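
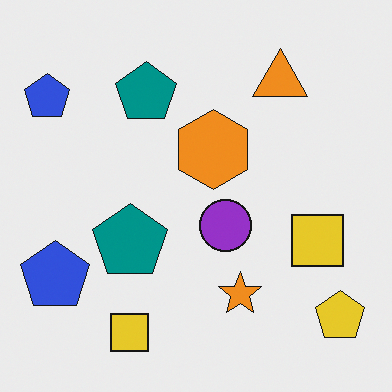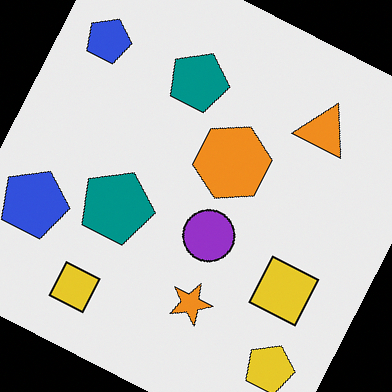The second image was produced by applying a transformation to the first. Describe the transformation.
Rotated clockwise by a moderate amount.

Every shape is tilted by the same angle and the image corners show triangular fill wedges — a whole-image rotation by a non-right angle.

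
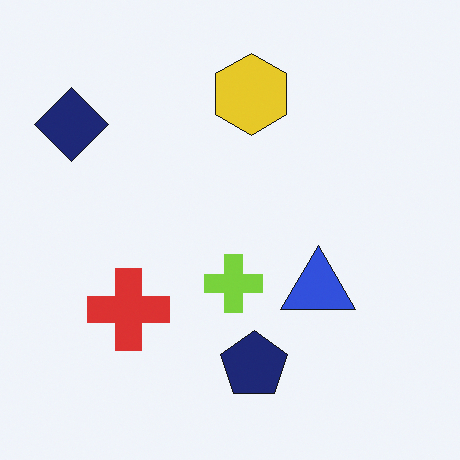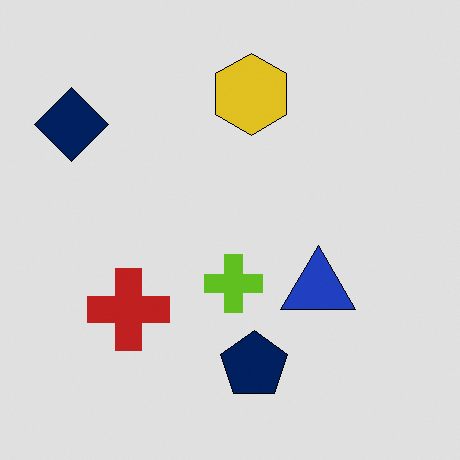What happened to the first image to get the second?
This is the original image posterized to a reduced palette.

Each flat color has snapped to a coarser quantized level — most visibly, the near-white background has dropped to a flat grey.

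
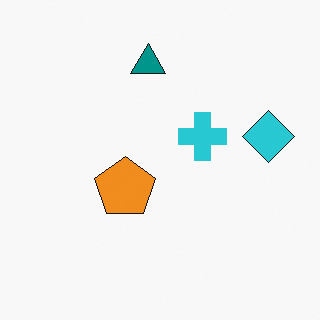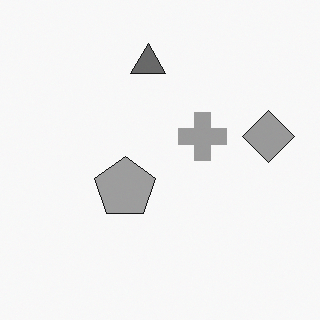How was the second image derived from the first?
This is the original image converted to grayscale.

All color is removed — every shape is now a shade of grey.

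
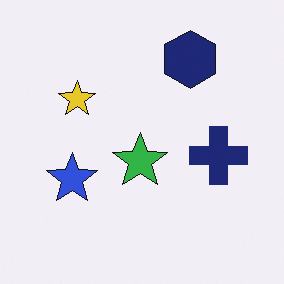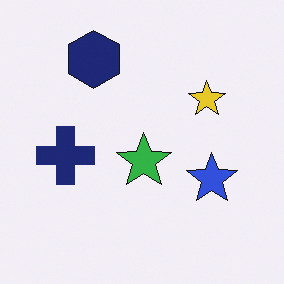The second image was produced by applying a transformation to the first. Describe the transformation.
The transformation is: flipped horizontally (left ↔ right).

The navy cross is in the right of the first image and the left of the second — shapes on opposite sides of the vertical midline have swapped in a mirror flip.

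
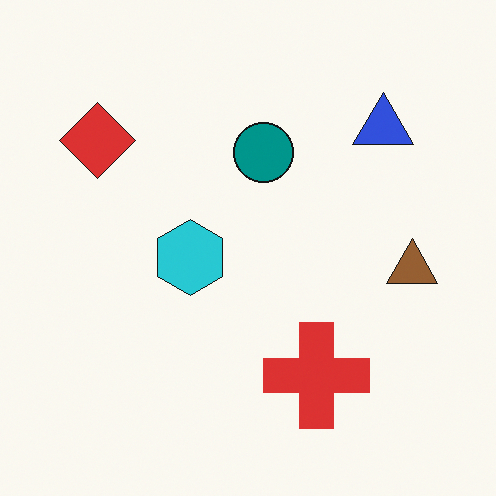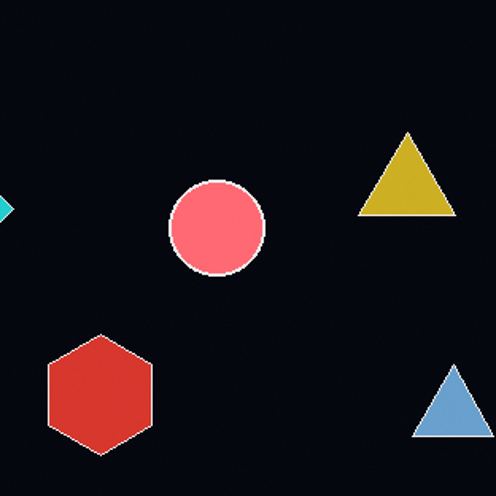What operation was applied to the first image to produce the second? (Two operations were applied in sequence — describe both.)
The second image is the first cropped slightly and scaled back up, then color-inverted (negative).

The visible shapes are larger and the field of view is narrower; shapes near the original edges may be partly or wholly outside the frame — a crop-and-rescale. The light background has become dark and every shape's color is its complement — a photographic negative.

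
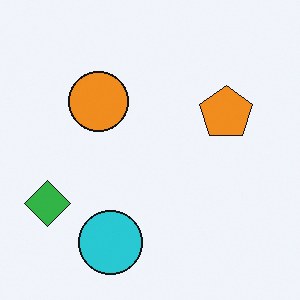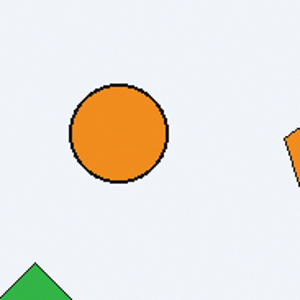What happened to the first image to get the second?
The image was cropped tightly and scaled back up.

The visible shapes are larger and the field of view is narrower; shapes near the original edges may be partly or wholly outside the frame — a crop-and-rescale.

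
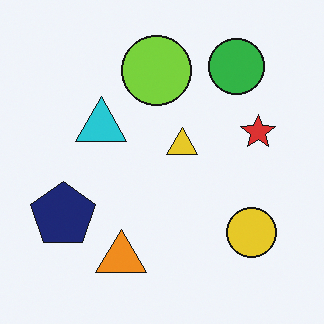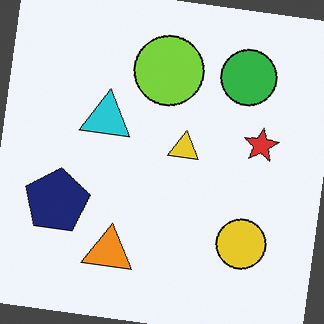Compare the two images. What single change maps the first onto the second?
The transformation is: rotated clockwise by a slight angle.

Every shape is tilted by the same angle and the image corners show triangular fill wedges — a whole-image rotation by a non-right angle.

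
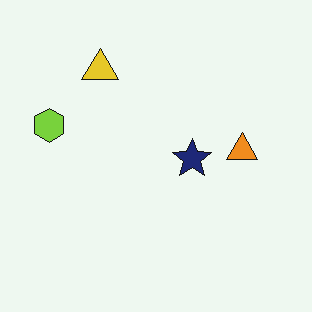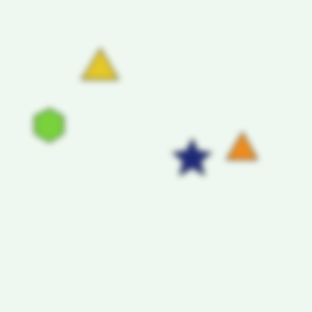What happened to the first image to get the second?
The transformation is: noticeably gaussian-blurred.

Shape edges and outlines are uniformly softened across the whole image.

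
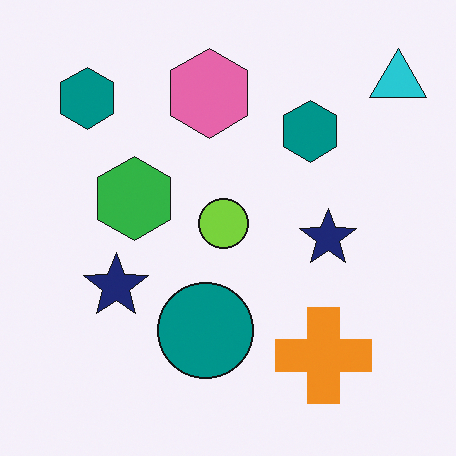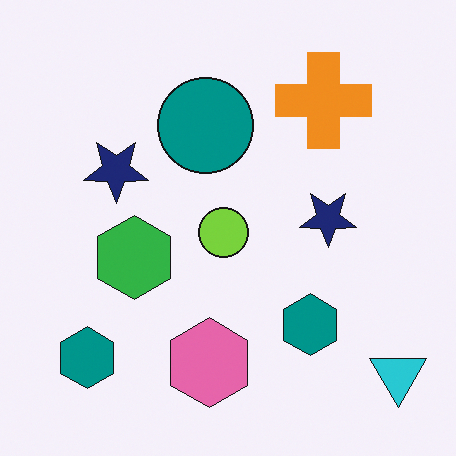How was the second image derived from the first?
The second image is the first flipped vertically (top ↔ bottom).

The cyan triangle is in the top-right of the first image and the bottom-right of the second — shapes on opposite sides of the horizontal midline have swapped in a mirror flip.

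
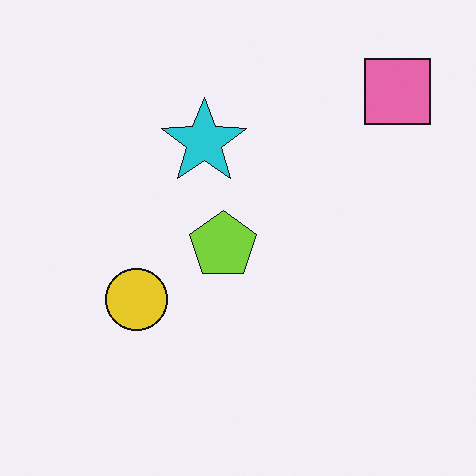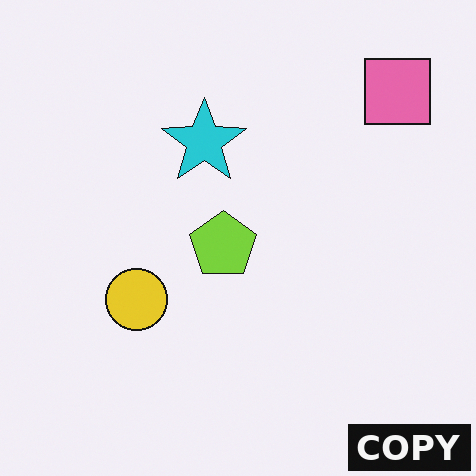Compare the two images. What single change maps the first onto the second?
Watermarked with the text "COPY" in the lower-right corner.

A dark label reading "COPY" appears in the lower-right corner.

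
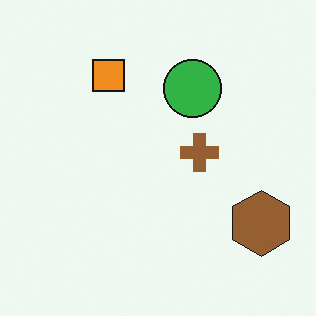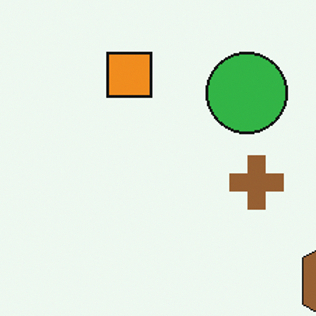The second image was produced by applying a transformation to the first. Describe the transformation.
The second image is the first cropped to a modestly smaller region and rescaled.

The visible shapes are larger and the field of view is narrower; shapes near the original edges may be partly or wholly outside the frame — a crop-and-rescale.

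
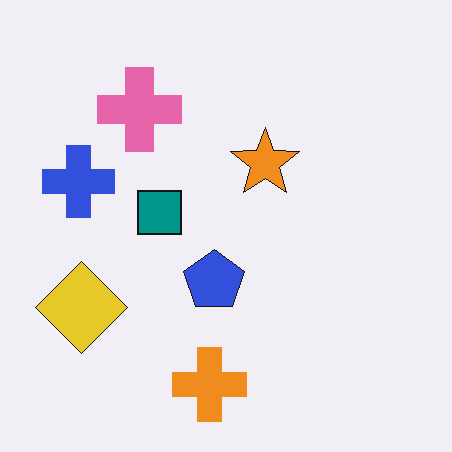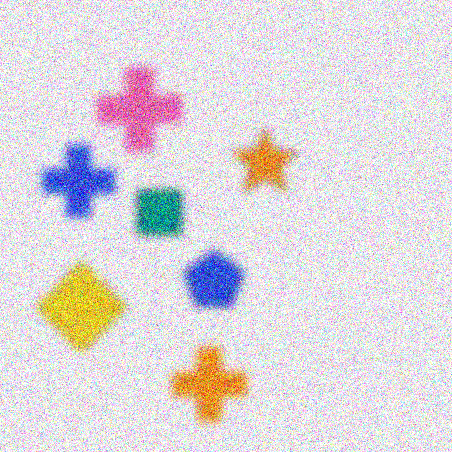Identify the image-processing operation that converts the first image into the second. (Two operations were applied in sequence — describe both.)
This is the original image noticeably gaussian-blurred, then degraded with strong gaussian noise.

Shape edges and outlines are uniformly softened across the whole image. Random speckle covers the whole image, including the flat background.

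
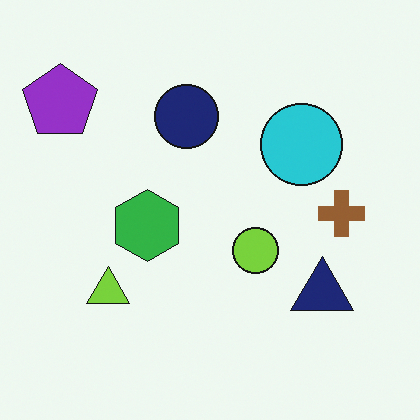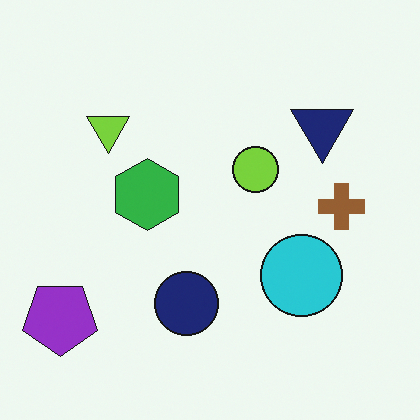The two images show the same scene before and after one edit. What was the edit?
The transformation is: flipped vertically (top ↔ bottom).

The purple pentagon is in the top-left of the first image and the bottom-left of the second — shapes on opposite sides of the horizontal midline have swapped in a mirror flip.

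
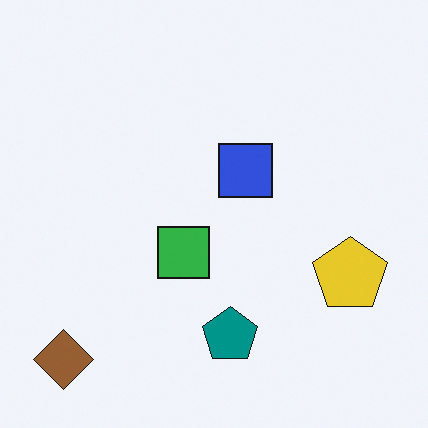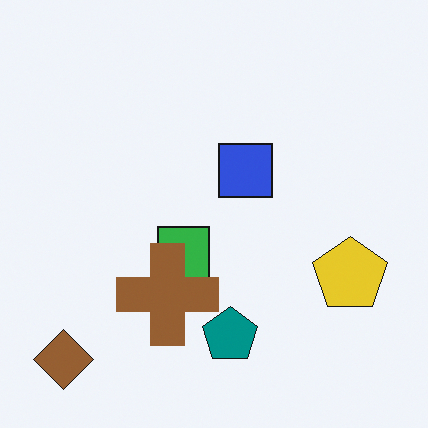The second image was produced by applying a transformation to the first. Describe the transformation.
The second image is the first overlaid with an additional brown cross.

A brown cross appears in the second image that is absent from the first.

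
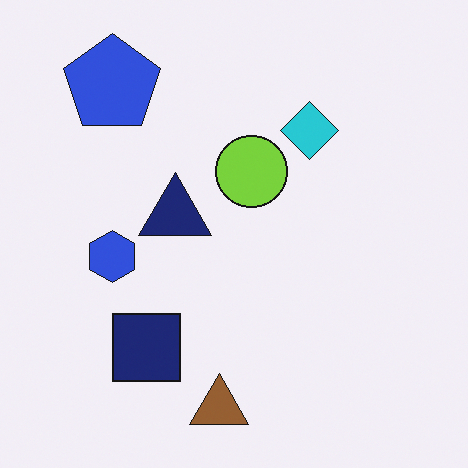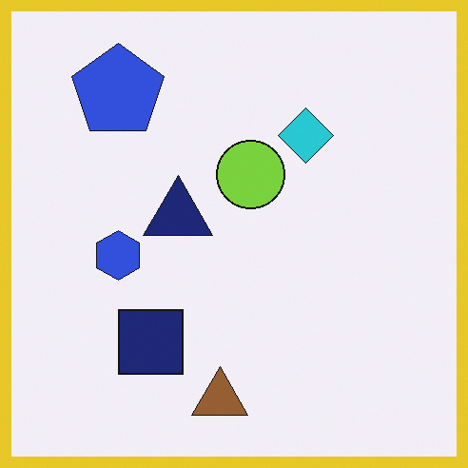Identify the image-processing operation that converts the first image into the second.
It was framed with a yellow border.

A solid yellow frame runs around the edge of the second image, with the content slightly shrunk inside it.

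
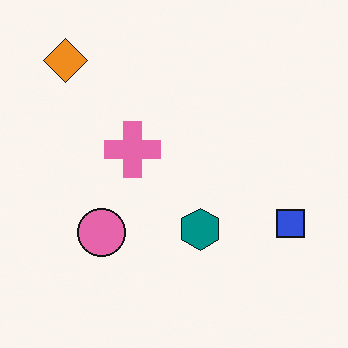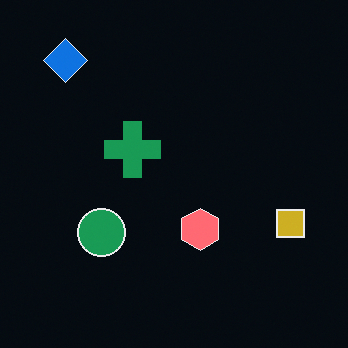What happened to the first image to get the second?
This is the original image color-inverted (negative).

The light background has become dark and every shape's color is its complement — a photographic negative.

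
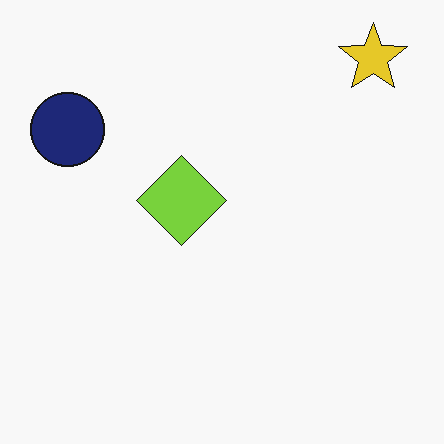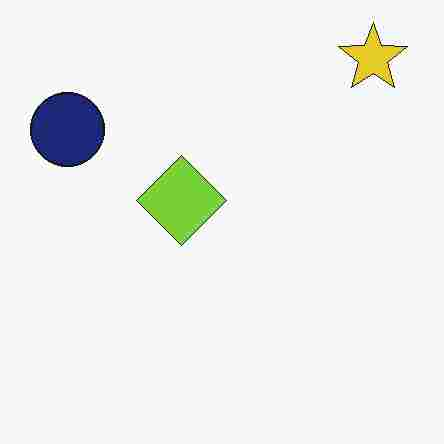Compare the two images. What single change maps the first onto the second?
The second image is the first degraded with heavy JPEG compression.

Blocky 8×8 compression artifacts appear around shape edges and the flat background shows ringing — characteristic JPEG degradation.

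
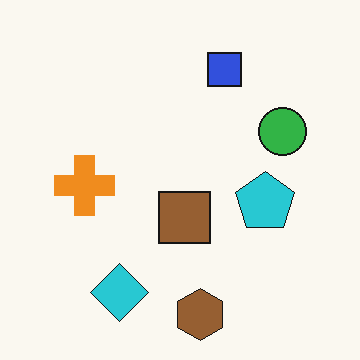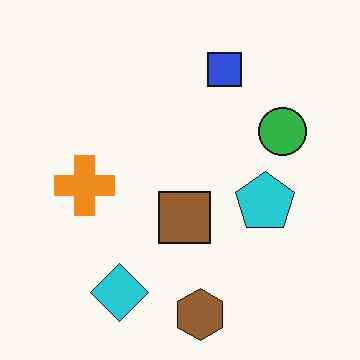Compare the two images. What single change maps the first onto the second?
The second image is the first JPEG-compressed with visible artifacts.

Blocky 8×8 compression artifacts appear around shape edges and the flat background shows ringing — characteristic JPEG degradation.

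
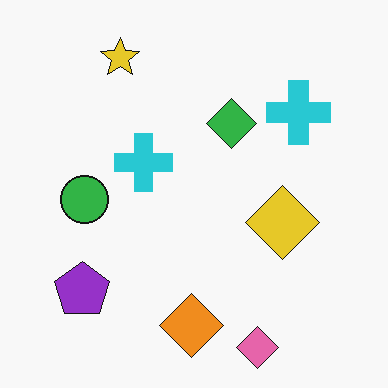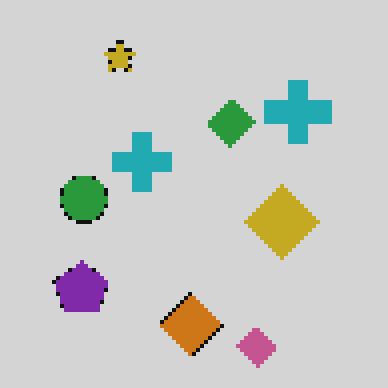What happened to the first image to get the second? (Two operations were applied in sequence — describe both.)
The image was slightly darkened, then lightly pixelated (a mild mosaic effect).

Every pixel — background and shapes alike — is uniformly darkened. Shapes are reduced to large square blocks; fine edges and outlines are lost — a downscale-then-upscale (mosaic) effect.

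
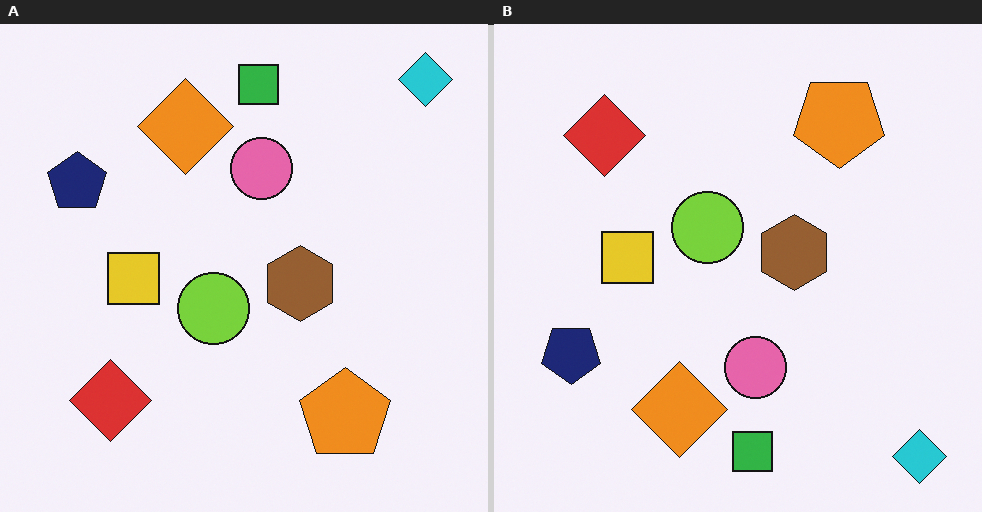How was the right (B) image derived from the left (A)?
The transformation is: flipped vertically (top ↔ bottom).

The cyan diamond is in the top-right of the left (A) image and the bottom-right of the right (B) — shapes on opposite sides of the horizontal midline have swapped in a mirror flip.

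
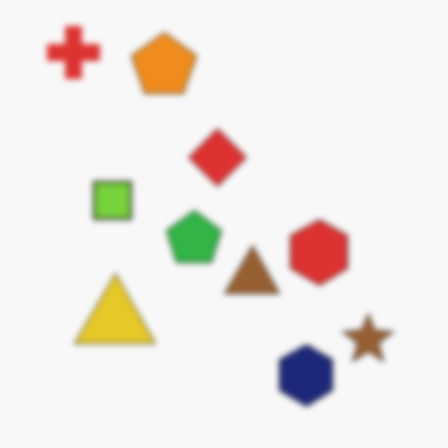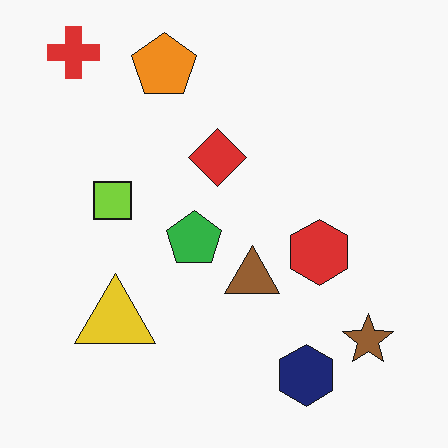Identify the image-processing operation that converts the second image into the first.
It was moderately blurred.

Shape edges and outlines are uniformly softened across the whole image.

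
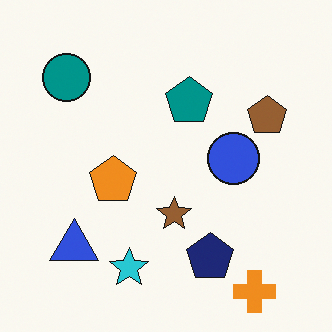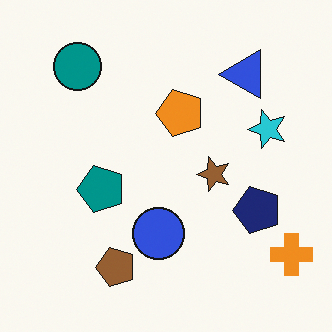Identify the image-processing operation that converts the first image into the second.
The image was transposed (reflected across the top-left ↔ bottom-right diagonal).

Shapes have swapped their row and column positions — what was in the top-right is now in the bottom-left — a diagonal reflection.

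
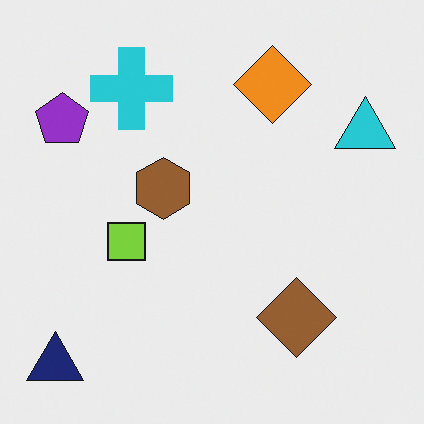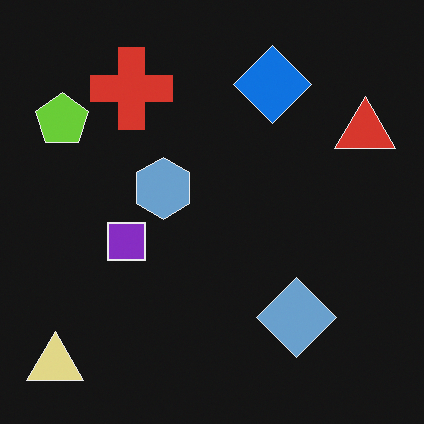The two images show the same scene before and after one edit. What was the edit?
The image was color-inverted (negative).

The light background has become dark and every shape's color is its complement — a photographic negative.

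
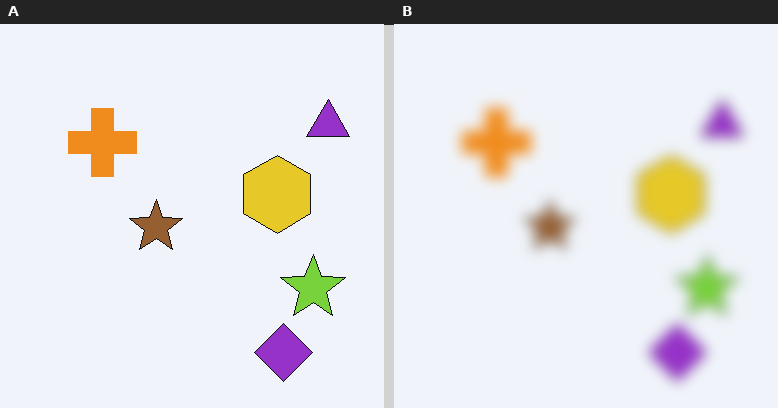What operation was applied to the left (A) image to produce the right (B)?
The right (B) image is the left (A) strongly gaussian-blurred.

Shape edges and outlines are uniformly softened across the whole image.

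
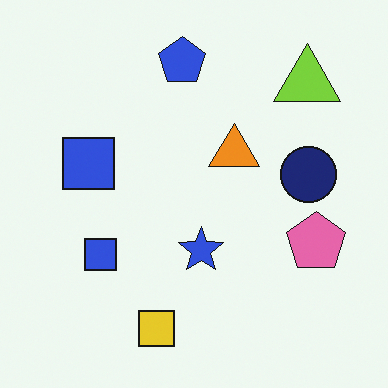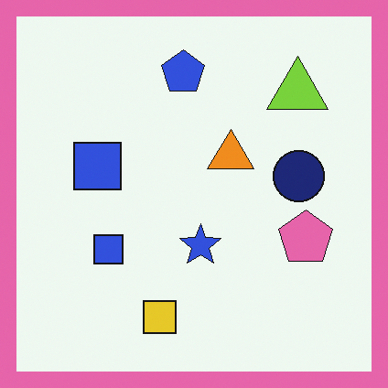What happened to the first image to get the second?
The second image is the first framed with a pink border.

A solid pink frame runs around the edge of the second image, with the content slightly shrunk inside it.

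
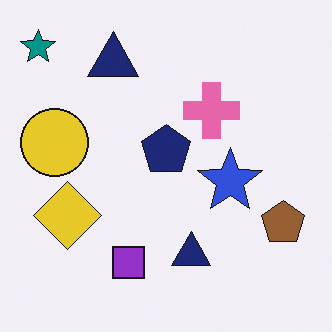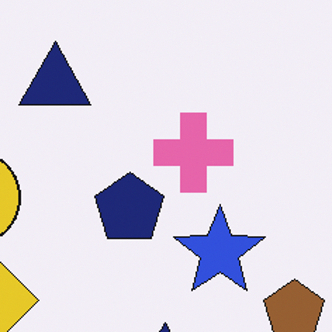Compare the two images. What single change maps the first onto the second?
The transformation is: cropped slightly and scaled back up.

The visible shapes are larger and the field of view is narrower; shapes near the original edges may be partly or wholly outside the frame — a crop-and-rescale.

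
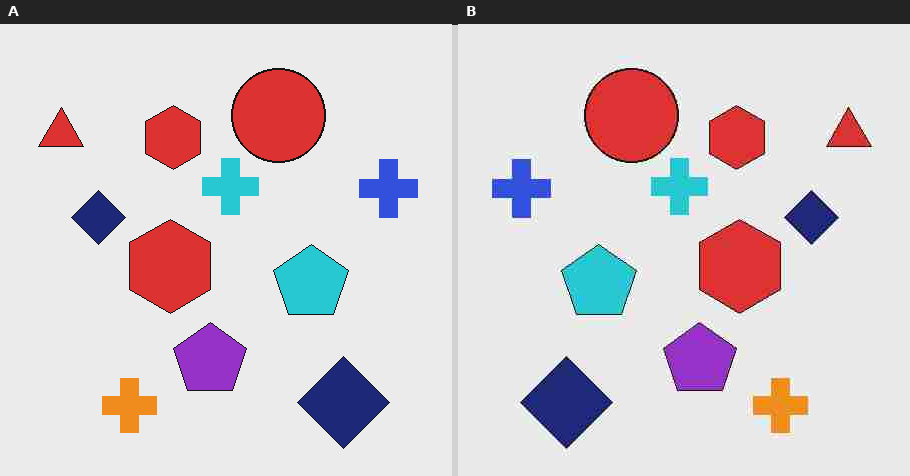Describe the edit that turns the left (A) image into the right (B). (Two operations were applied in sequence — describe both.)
The image was flipped horizontally (left ↔ right), then degraded with heavy JPEG compression.

The red triangle is in the top-left of the left (A) image and the top-right of the right (B) — shapes on opposite sides of the vertical midline have swapped in a mirror flip. Blocky 8×8 compression artifacts appear around shape edges and the flat background shows ringing — characteristic JPEG degradation.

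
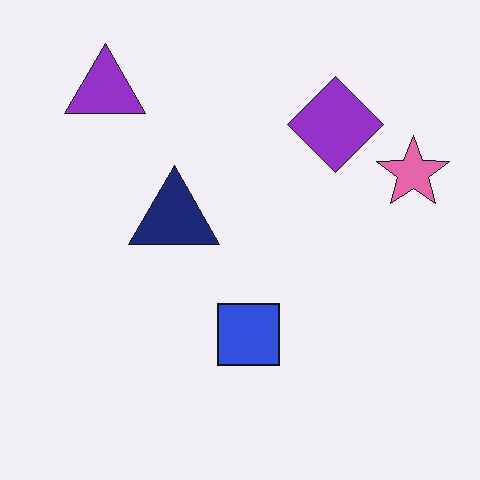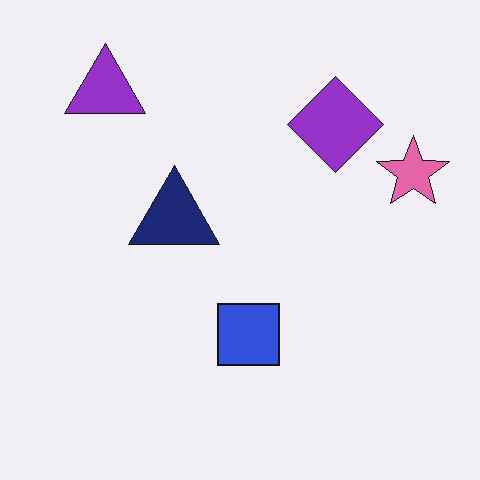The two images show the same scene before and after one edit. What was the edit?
The image was given moderate JPEG compression.

Blocky 8×8 compression artifacts appear around shape edges and the flat background shows ringing — characteristic JPEG degradation.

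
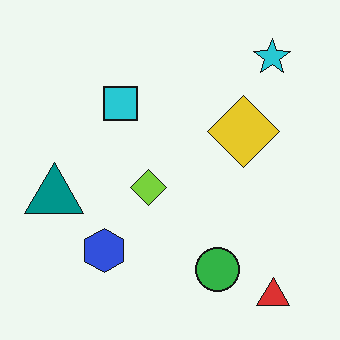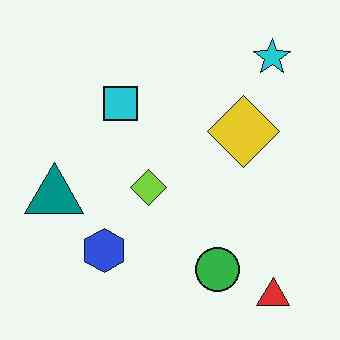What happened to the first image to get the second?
This is the original image JPEG-compressed with visible artifacts.

Blocky 8×8 compression artifacts appear around shape edges and the flat background shows ringing — characteristic JPEG degradation.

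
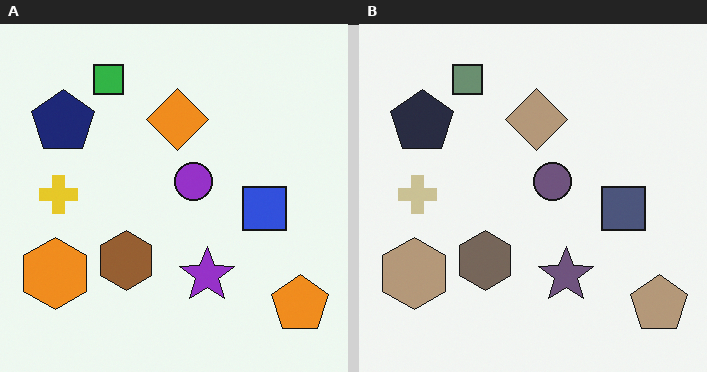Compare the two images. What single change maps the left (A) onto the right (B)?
The image was made much more muted (saturation change).

All colors are more muted and greyish — a global saturation change.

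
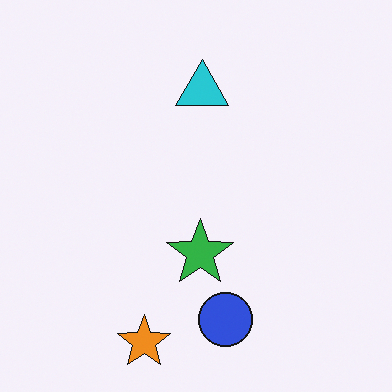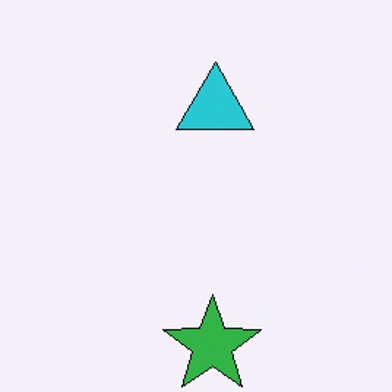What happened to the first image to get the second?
It was cropped slightly and scaled back up.

The visible shapes are larger and the field of view is narrower; shapes near the original edges may be partly or wholly outside the frame — a crop-and-rescale.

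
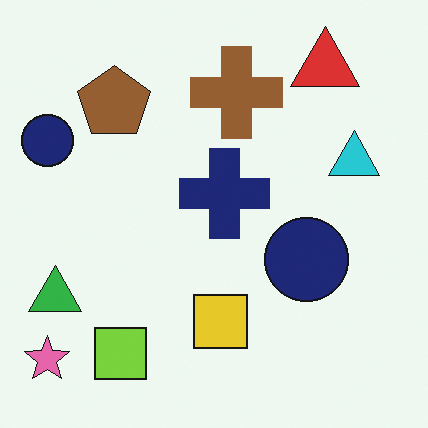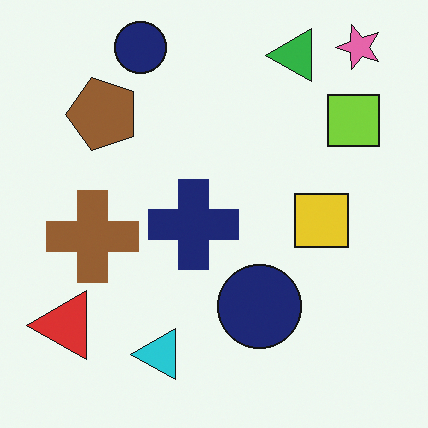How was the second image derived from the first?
This is the original image transposed (reflected across the top-left ↔ bottom-right diagonal).

Shapes have swapped their row and column positions — what was in the top-right is now in the bottom-left — a diagonal reflection.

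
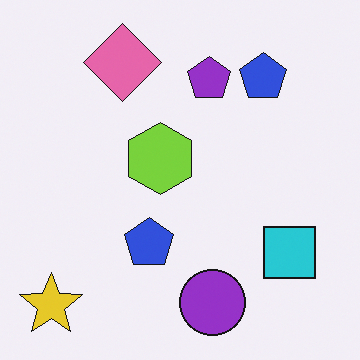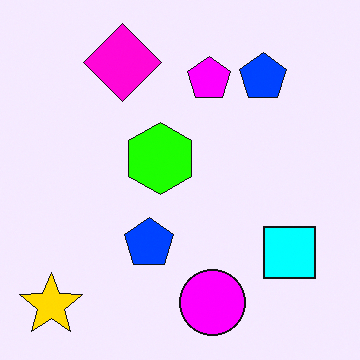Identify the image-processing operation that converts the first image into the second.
This is the original image made much more vivid (saturation change).

All colors are more vivid — a global saturation change.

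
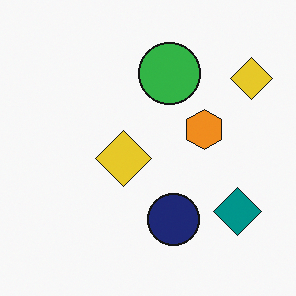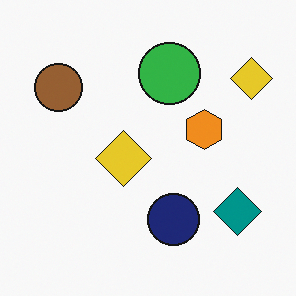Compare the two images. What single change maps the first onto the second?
This is the original image overlaid with an additional brown circle.

A brown circle appears in the second image that is absent from the first.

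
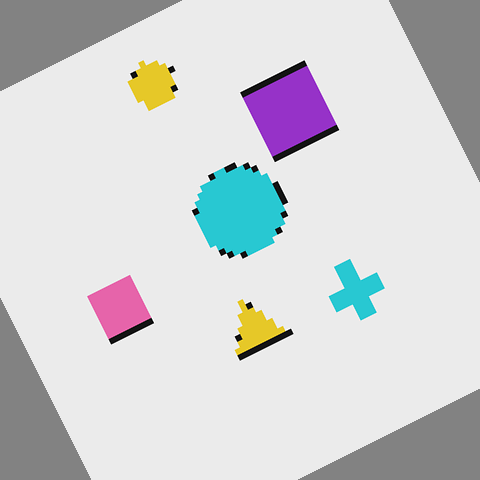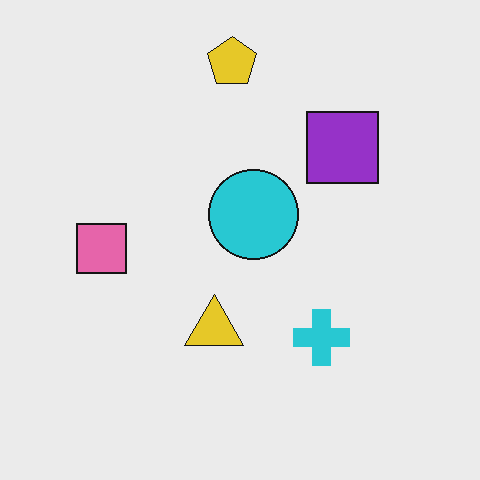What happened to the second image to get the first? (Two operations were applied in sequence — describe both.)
The transformation is: moderately pixelated, then rotated counter-clockwise by a clearly visible amount.

Shapes are reduced to large square blocks; fine edges and outlines are lost — a downscale-then-upscale (mosaic) effect. Every shape is tilted by the same angle and the image corners show triangular fill wedges — a whole-image rotation by a non-right angle.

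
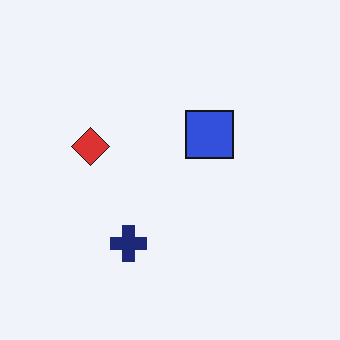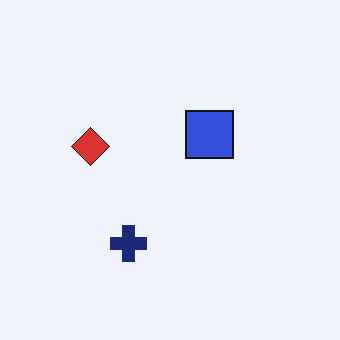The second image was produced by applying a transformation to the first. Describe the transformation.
The second image is the first given moderate JPEG compression.

Blocky 8×8 compression artifacts appear around shape edges and the flat background shows ringing — characteristic JPEG degradation.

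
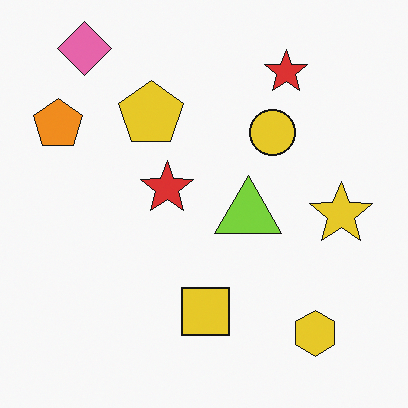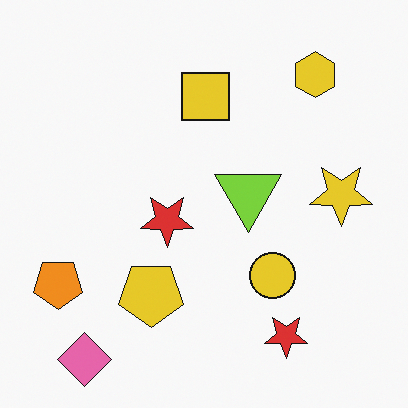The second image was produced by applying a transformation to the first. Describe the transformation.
The transformation is: flipped vertically (top ↔ bottom).

The pink diamond is in the top-left of the first image and the bottom-left of the second — shapes on opposite sides of the horizontal midline have swapped in a mirror flip.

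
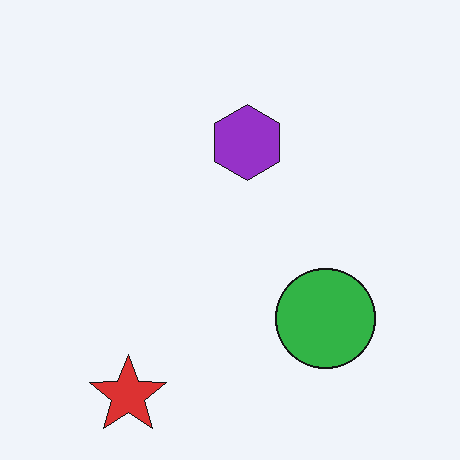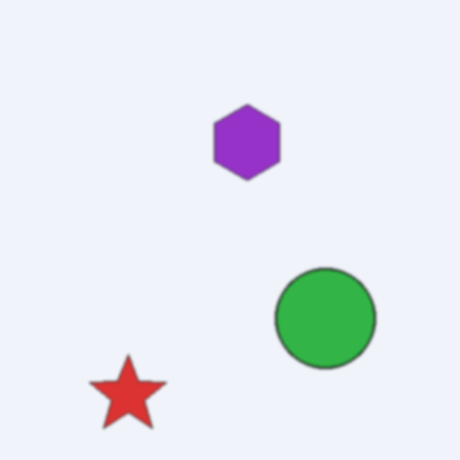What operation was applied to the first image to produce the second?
The second image is the first slightly softened.

Shape edges and outlines are uniformly softened across the whole image.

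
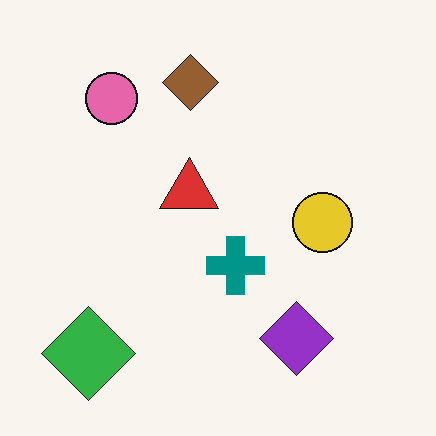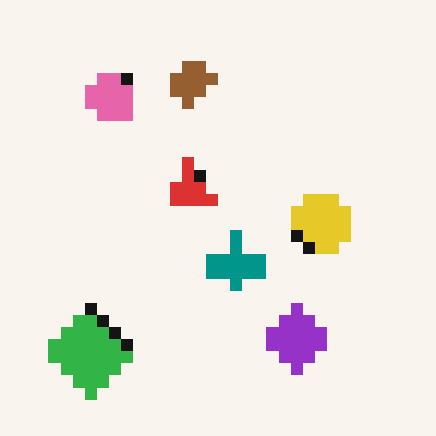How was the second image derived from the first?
Heavily pixelated into large blocks.

Shapes are reduced to large square blocks; fine edges and outlines are lost — a downscale-then-upscale (mosaic) effect.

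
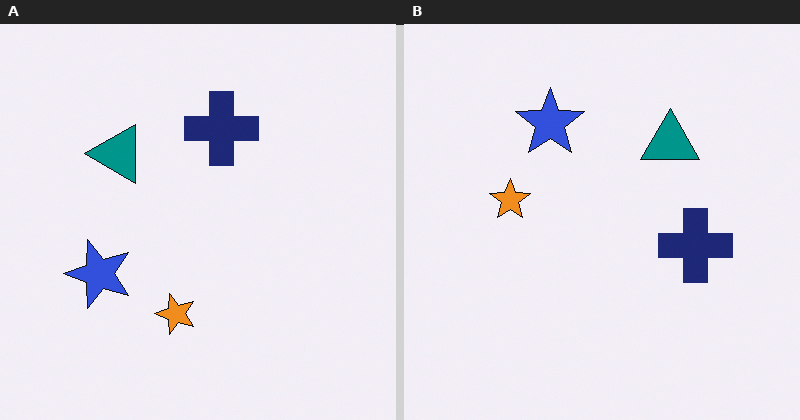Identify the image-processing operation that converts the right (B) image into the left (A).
Rotated 90° counter-clockwise.

The blue star sits in the top of the right (B) image and the left of the left (A) — consistent with a whole-image 90° counter-clockwise rotation.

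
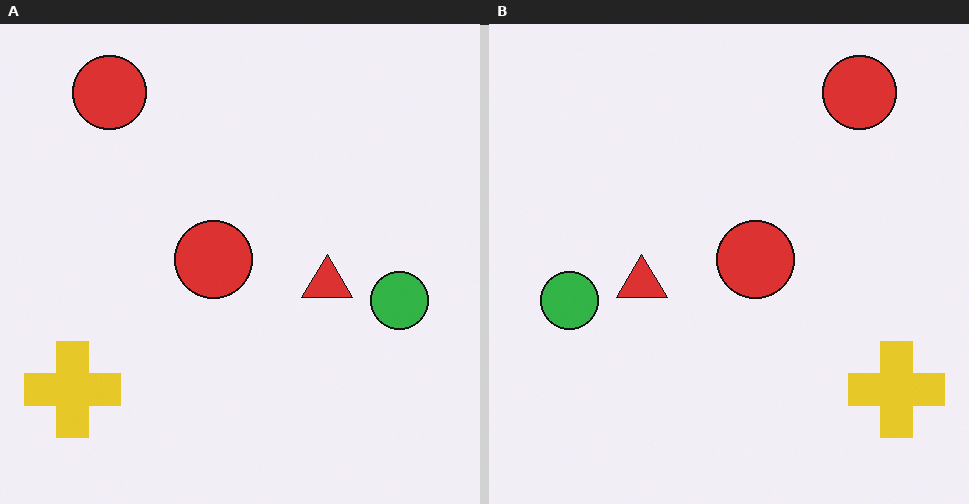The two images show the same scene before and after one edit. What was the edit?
The right (B) image is the left (A) flipped horizontally (left ↔ right).

The yellow cross is in the bottom-left of the left (A) image and the bottom-right of the right (B) — shapes on opposite sides of the vertical midline have swapped in a mirror flip.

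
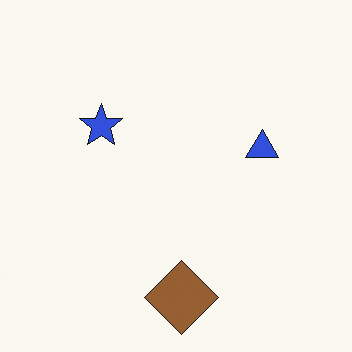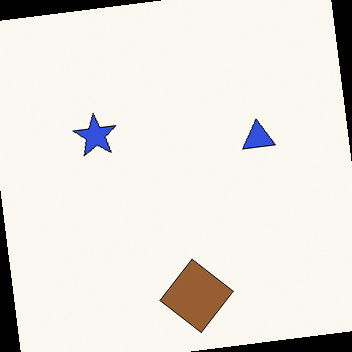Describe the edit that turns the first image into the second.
The image was rotated counter-clockwise by a slight angle.

Every shape is tilted by the same angle and the image corners show triangular fill wedges — a whole-image rotation by a non-right angle.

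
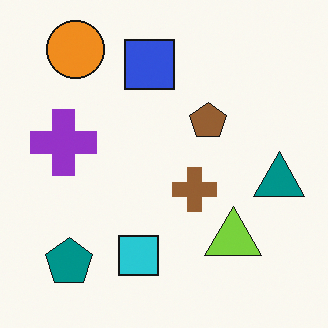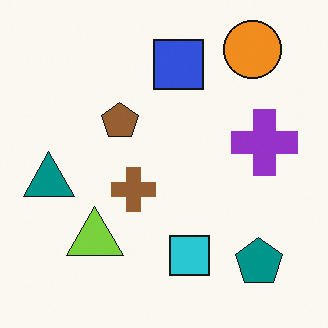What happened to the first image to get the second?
It was flipped horizontally (left ↔ right).

The teal triangle is in the right of the first image and the left of the second — shapes on opposite sides of the vertical midline have swapped in a mirror flip.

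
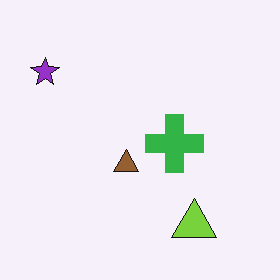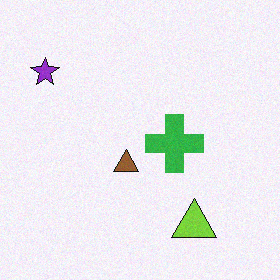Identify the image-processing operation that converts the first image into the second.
The image was degraded with subtle gaussian noise.

Random speckle covers the whole image, including the flat background.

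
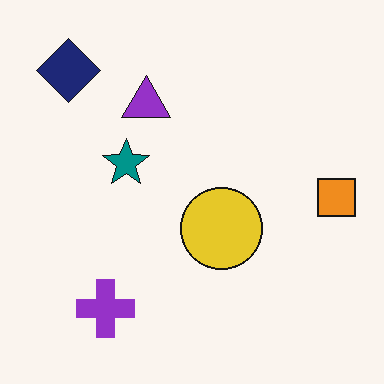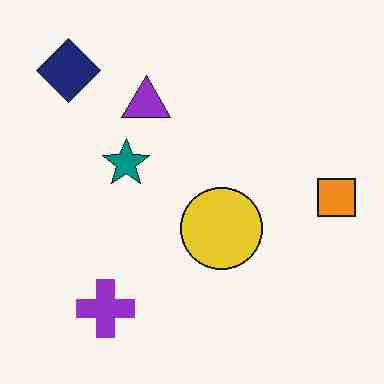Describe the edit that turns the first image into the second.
It was degraded with heavy JPEG compression.

Blocky 8×8 compression artifacts appear around shape edges and the flat background shows ringing — characteristic JPEG degradation.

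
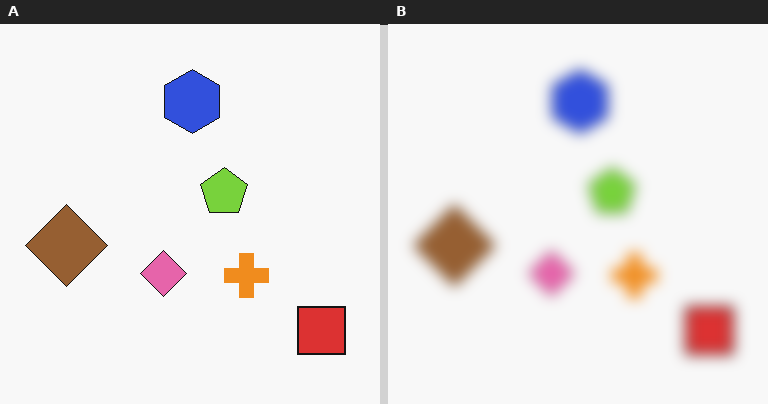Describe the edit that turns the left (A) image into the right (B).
The transformation is: heavily blurred.

Shape edges and outlines are uniformly softened across the whole image.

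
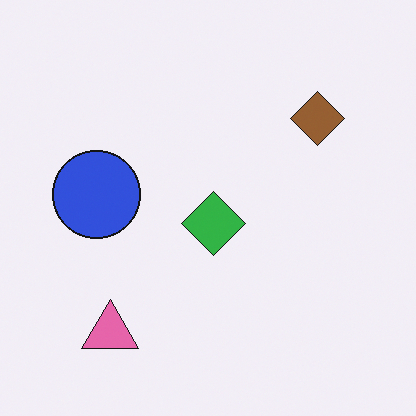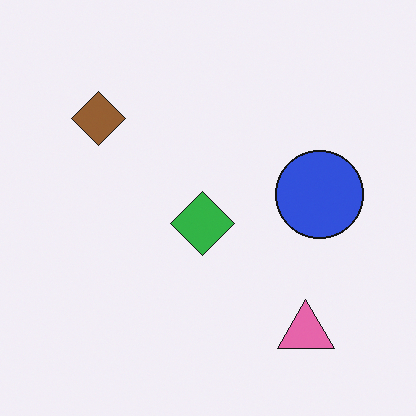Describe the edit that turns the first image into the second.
The image was flipped horizontally (left ↔ right).

The blue circle is in the left of the first image and the right of the second — shapes on opposite sides of the vertical midline have swapped in a mirror flip.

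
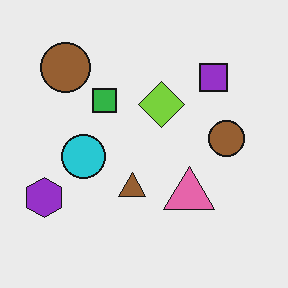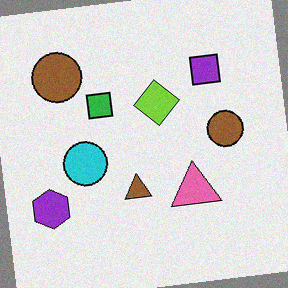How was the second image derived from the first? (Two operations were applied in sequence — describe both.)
It was rotated counter-clockwise by a small amount, then degraded with a light layer of grain.

Every shape is tilted by the same angle and the image corners show triangular fill wedges — a whole-image rotation by a non-right angle. Random speckle covers the whole image, including the flat background.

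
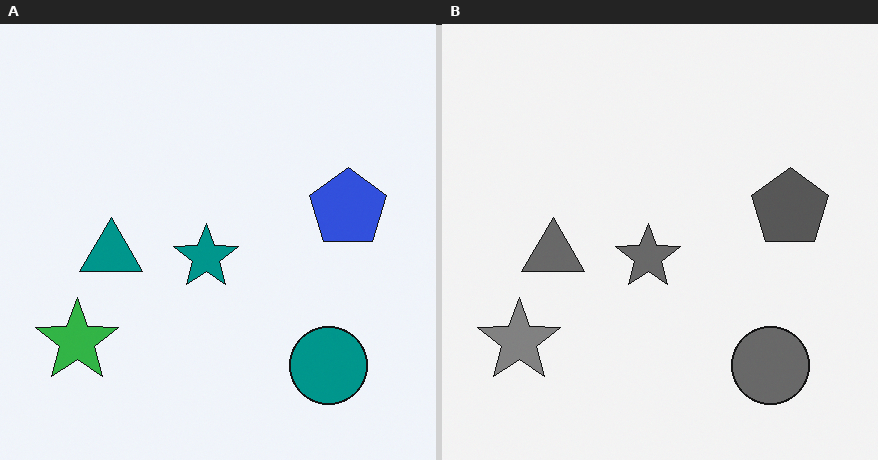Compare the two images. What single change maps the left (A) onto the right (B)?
This is the original image converted to grayscale.

All color is removed — every shape is now a shade of grey.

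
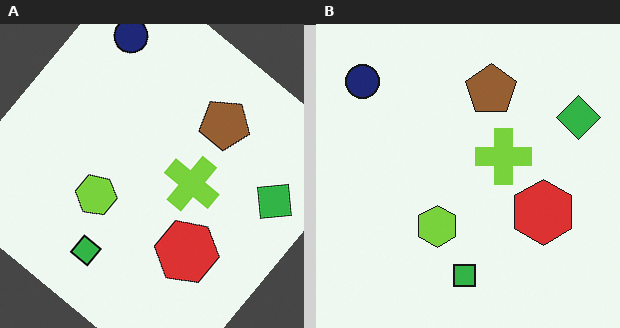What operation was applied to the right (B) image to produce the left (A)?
The left (A) image is the right (B) rotated clockwise by a large amount — several tens of degrees.

Every shape is tilted by the same angle and the image corners show triangular fill wedges — a whole-image rotation by a non-right angle.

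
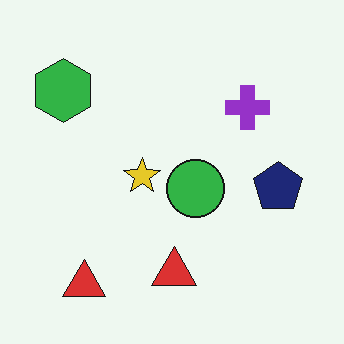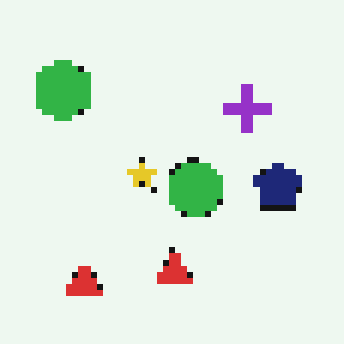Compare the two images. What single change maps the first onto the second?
It was pixelated into visible square blocks.

Shapes are reduced to large square blocks; fine edges and outlines are lost — a downscale-then-upscale (mosaic) effect.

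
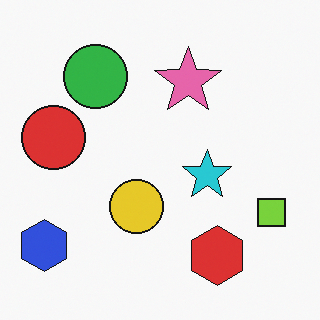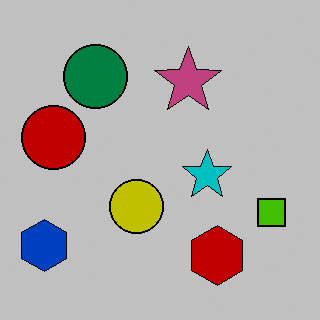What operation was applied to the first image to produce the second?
The transformation is: aggressively posterized.

Each flat color has snapped to a coarser quantized level — most visibly, the near-white background has dropped to a flat grey.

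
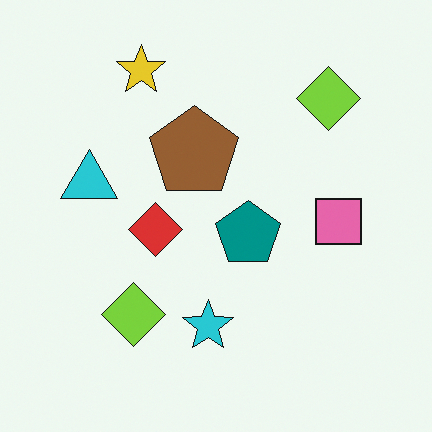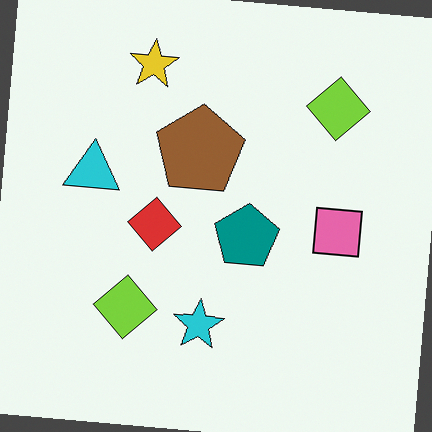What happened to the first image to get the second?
It was rotated clockwise by a slight angle.

Every shape is tilted by the same angle and the image corners show triangular fill wedges — a whole-image rotation by a non-right angle.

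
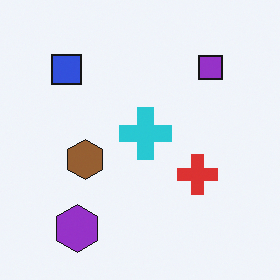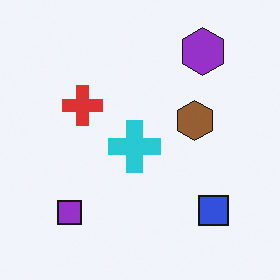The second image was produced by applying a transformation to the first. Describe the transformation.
It was rotated 180°.

The purple hexagon sits in the bottom-left of the first image and the top-right of the second — consistent with a whole-image 180° rotation.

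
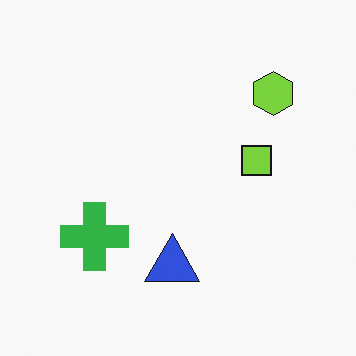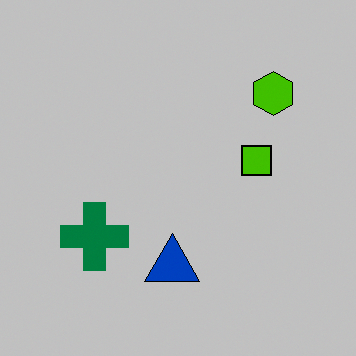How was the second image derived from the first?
This is the original image heavily posterized to just a handful of flat colors.

Each flat color has snapped to a coarser quantized level — most visibly, the near-white background has dropped to a flat grey.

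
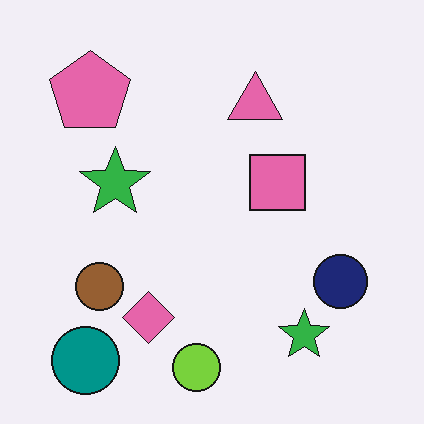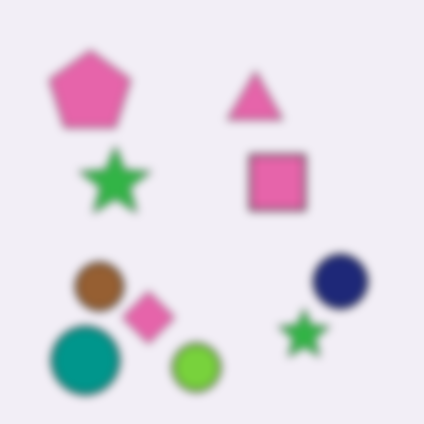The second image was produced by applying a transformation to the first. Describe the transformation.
Noticeably gaussian-blurred.

Shape edges and outlines are uniformly softened across the whole image.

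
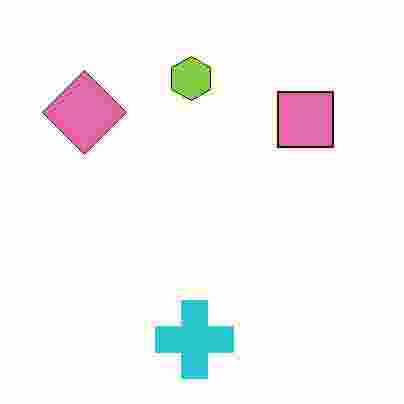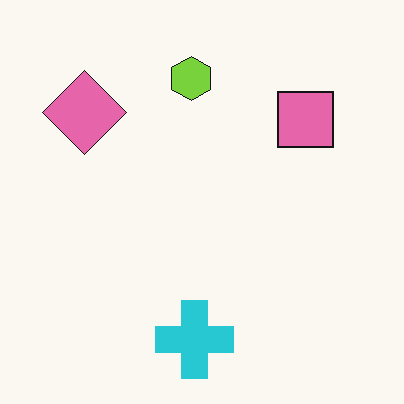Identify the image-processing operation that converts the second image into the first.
Degraded with heavy JPEG compression.

Blocky 8×8 compression artifacts appear around shape edges and the flat background shows ringing — characteristic JPEG degradation.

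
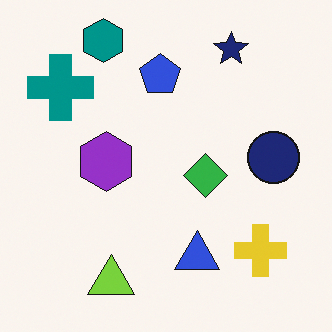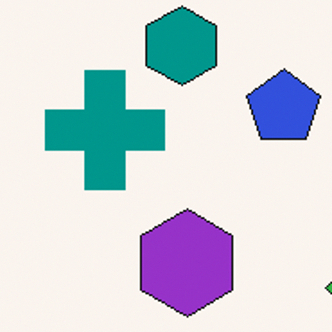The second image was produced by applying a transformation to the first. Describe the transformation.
The second image is the first cropped tightly and scaled back up.

The visible shapes are larger and the field of view is narrower; shapes near the original edges may be partly or wholly outside the frame — a crop-and-rescale.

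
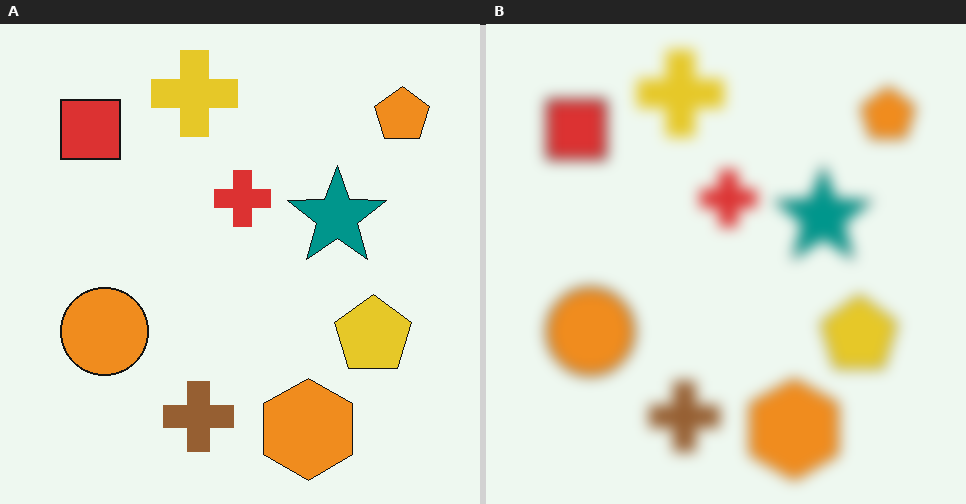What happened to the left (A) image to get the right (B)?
The right (B) image is the left (A) heavily blurred.

Shape edges and outlines are uniformly softened across the whole image.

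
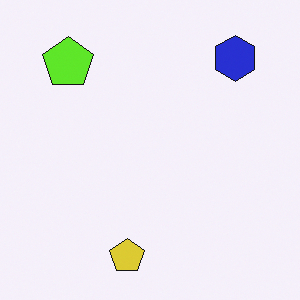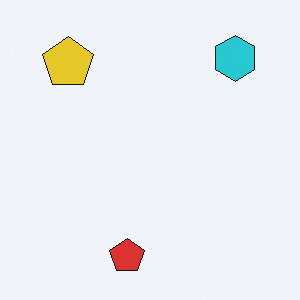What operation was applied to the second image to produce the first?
Hue-shifted slightly.

Every shape's color has rotated by the same amount around the hue wheel — a uniform hue shift.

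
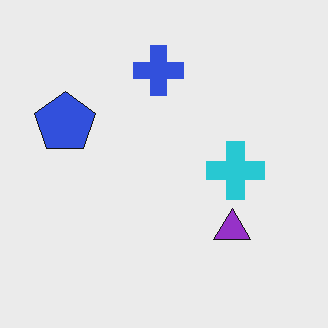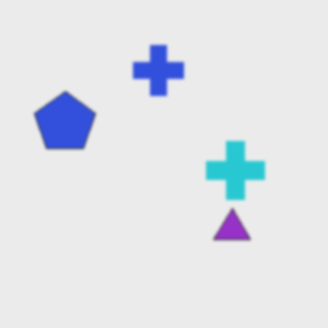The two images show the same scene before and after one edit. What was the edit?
The image was slightly softened.

Shape edges and outlines are uniformly softened across the whole image.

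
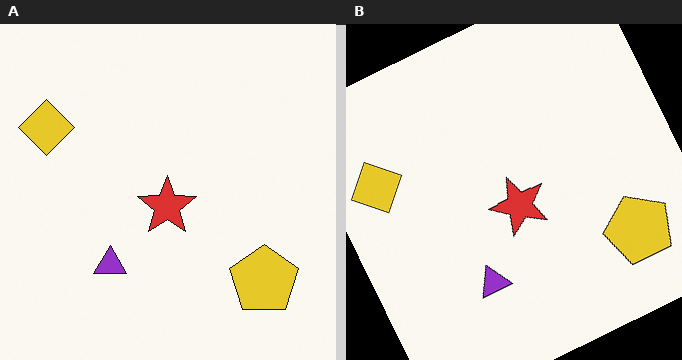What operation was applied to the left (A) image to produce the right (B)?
Rotated counter-clockwise by a moderate amount.

Every shape is tilted by the same angle and the image corners show triangular fill wedges — a whole-image rotation by a non-right angle.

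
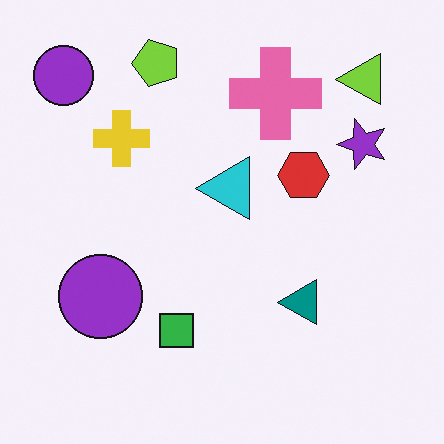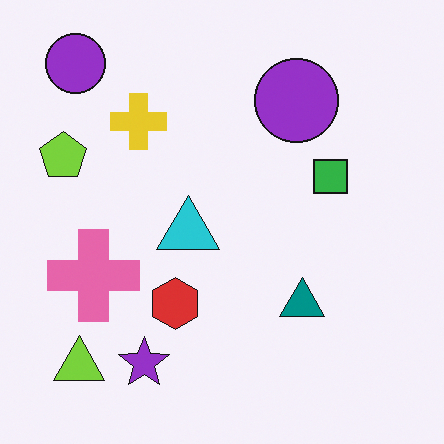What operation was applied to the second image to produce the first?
The first image is the second transposed (reflected across the top-left ↔ bottom-right diagonal).

Shapes have swapped their row and column positions — what was in the top-right is now in the bottom-left — a diagonal reflection.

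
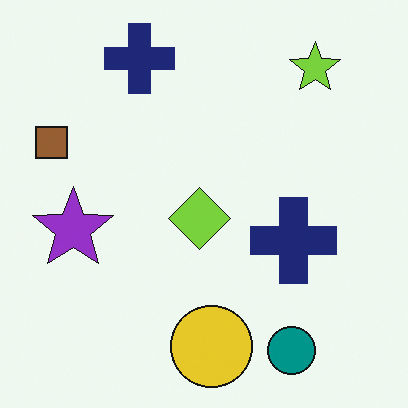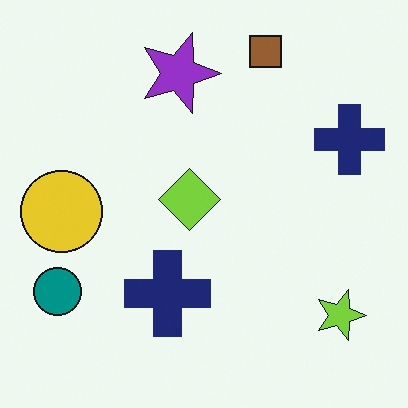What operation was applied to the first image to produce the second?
The transformation is: rotated 90° clockwise.

The lime star sits in the top-right of the first image and the bottom-right of the second — consistent with a whole-image 90° clockwise rotation.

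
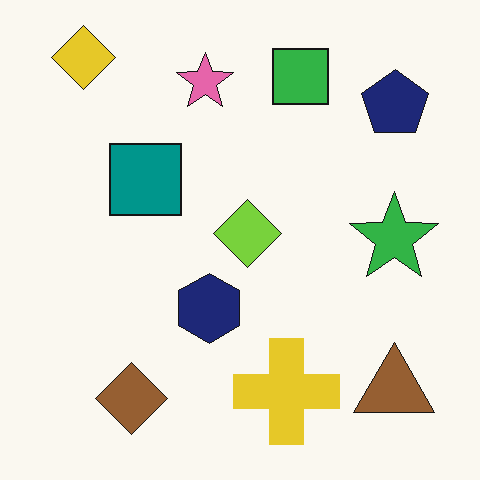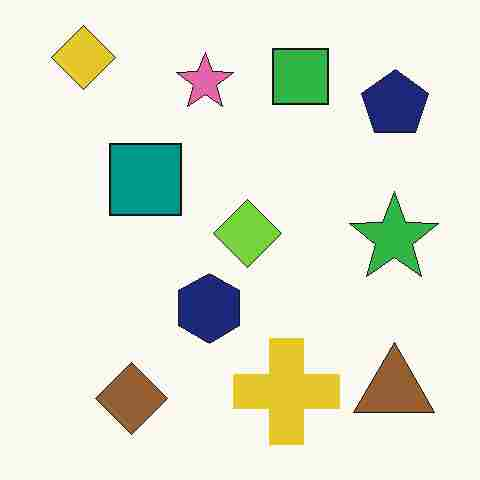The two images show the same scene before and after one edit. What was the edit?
It was heavily JPEG-compressed with obvious blocking artifacts.

Blocky 8×8 compression artifacts appear around shape edges and the flat background shows ringing — characteristic JPEG degradation.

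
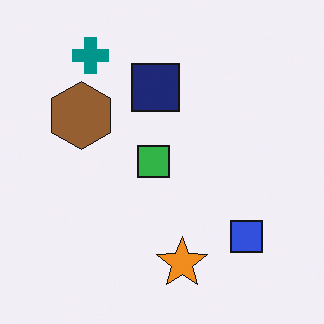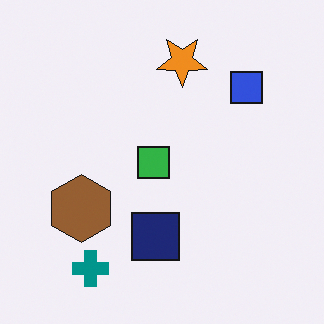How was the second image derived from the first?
Flipped vertically (top ↔ bottom).

The teal cross is in the top-left of the first image and the bottom-left of the second — shapes on opposite sides of the horizontal midline have swapped in a mirror flip.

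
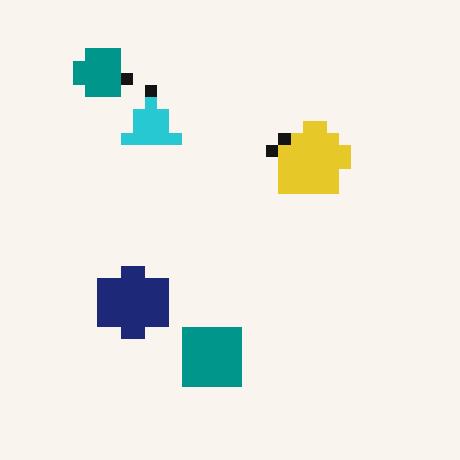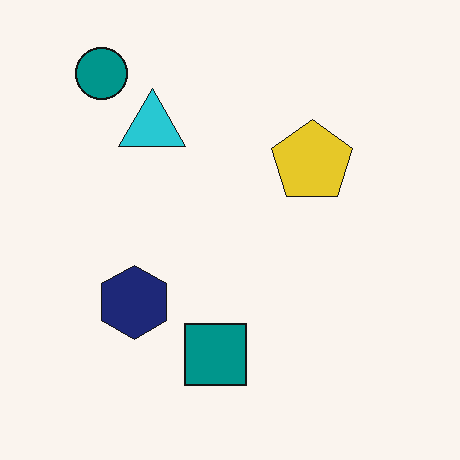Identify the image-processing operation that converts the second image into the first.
The first image is the second heavily pixelated into large blocks.

Shapes are reduced to large square blocks; fine edges and outlines are lost — a downscale-then-upscale (mosaic) effect.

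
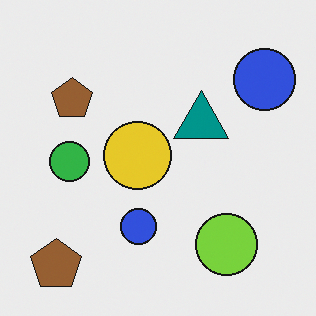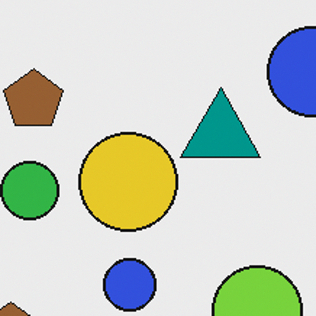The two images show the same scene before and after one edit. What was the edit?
Cropped slightly and scaled back up.

The visible shapes are larger and the field of view is narrower; shapes near the original edges may be partly or wholly outside the frame — a crop-and-rescale.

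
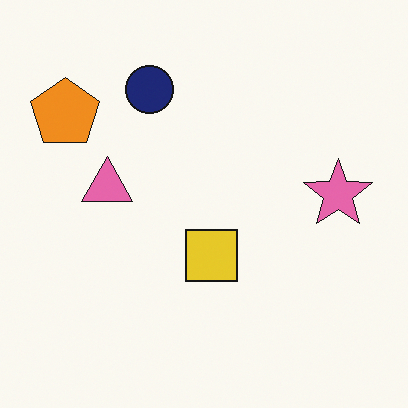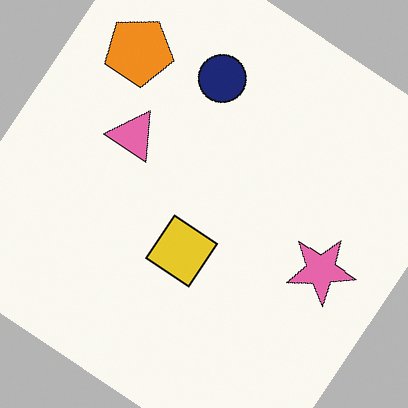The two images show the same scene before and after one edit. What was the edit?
Rotated clockwise by a large amount — several tens of degrees.

Every shape is tilted by the same angle and the image corners show triangular fill wedges — a whole-image rotation by a non-right angle.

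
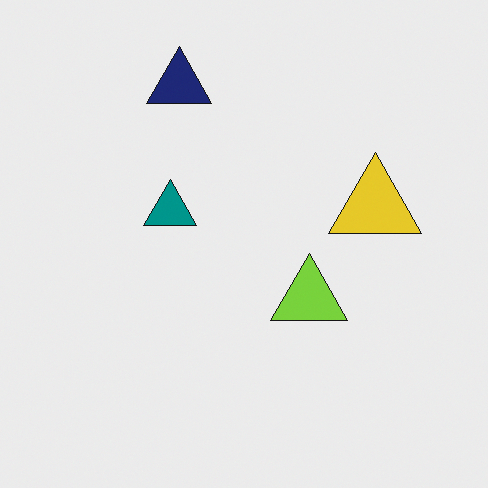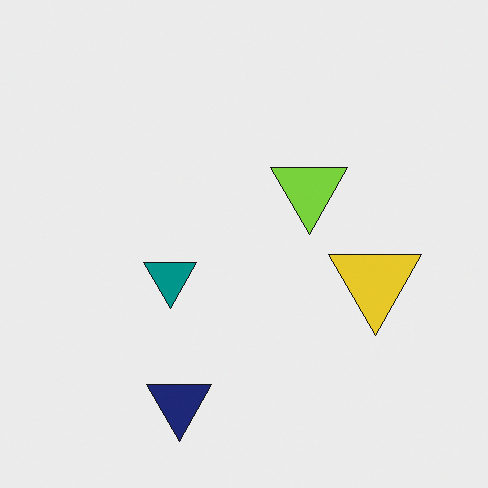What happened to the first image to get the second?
The second image is the first flipped vertically (top ↔ bottom).

The navy triangle is in the top of the first image and the bottom of the second — shapes on opposite sides of the horizontal midline have swapped in a mirror flip.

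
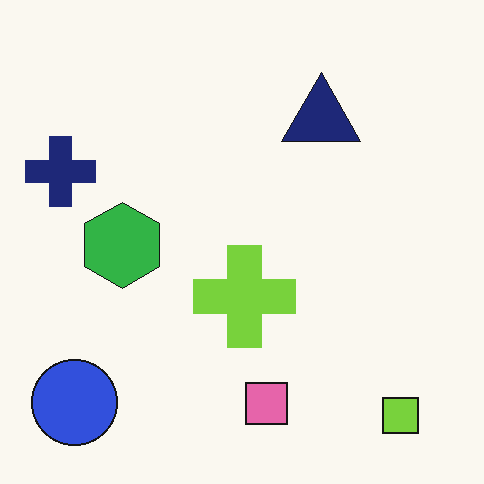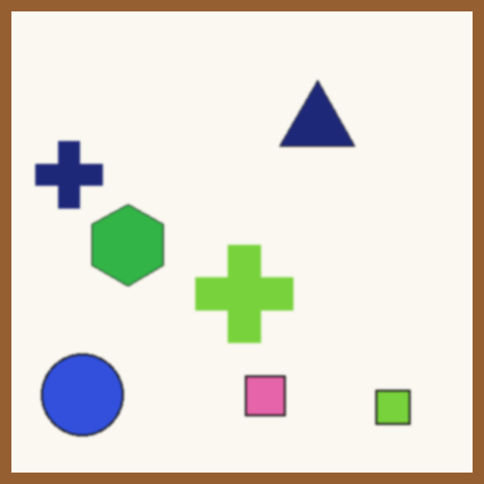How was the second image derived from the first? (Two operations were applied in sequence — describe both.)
The transformation is: given a subtle gaussian blur, then framed with a brown border.

Shape edges and outlines are uniformly softened across the whole image. A solid brown frame runs around the edge of the second image, with the content slightly shrunk inside it.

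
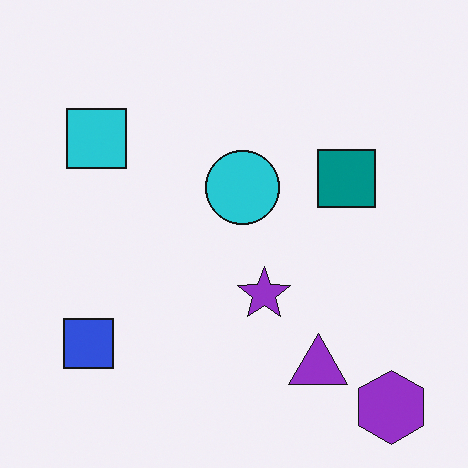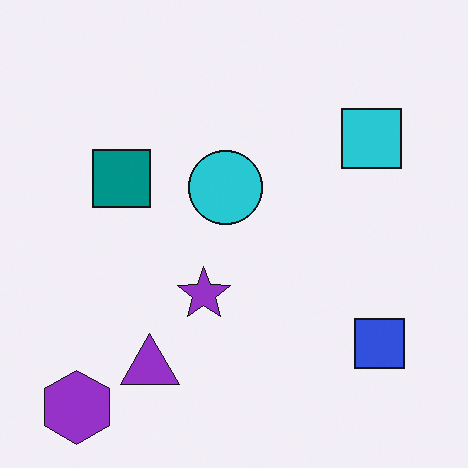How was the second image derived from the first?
The second image is the first flipped horizontally (left ↔ right).

The purple hexagon is in the bottom-right of the first image and the bottom-left of the second — shapes on opposite sides of the vertical midline have swapped in a mirror flip.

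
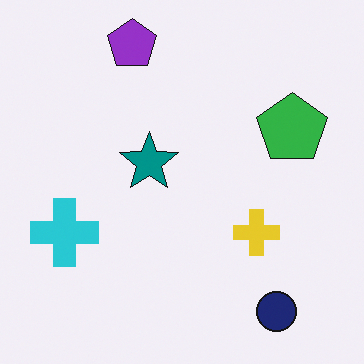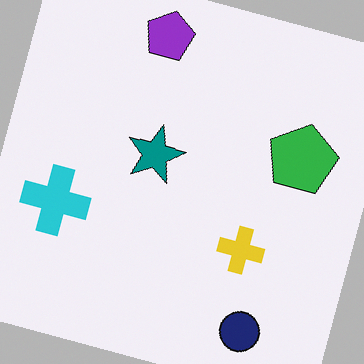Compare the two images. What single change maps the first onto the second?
The second image is the first rotated clockwise by a moderate amount.

Every shape is tilted by the same angle and the image corners show triangular fill wedges — a whole-image rotation by a non-right angle.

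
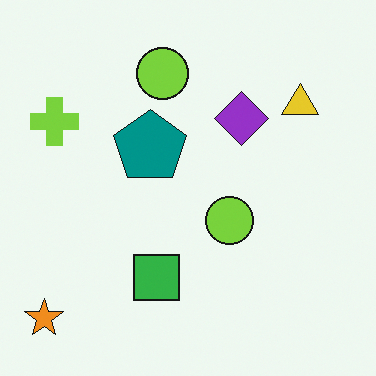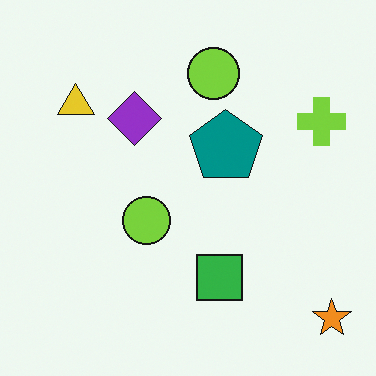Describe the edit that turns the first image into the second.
This is the original image flipped horizontally (left ↔ right).

The orange star is in the bottom-left of the first image and the bottom-right of the second — shapes on opposite sides of the vertical midline have swapped in a mirror flip.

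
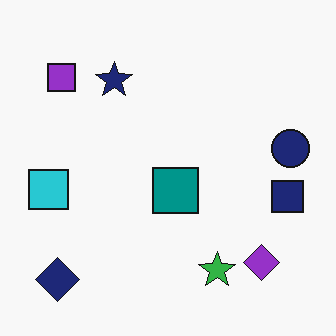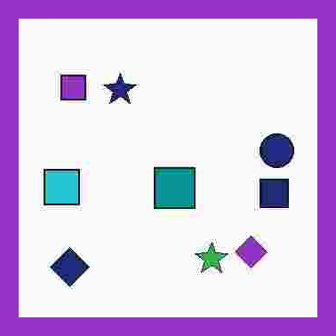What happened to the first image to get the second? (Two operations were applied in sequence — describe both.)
The second image is the first heavily JPEG-compressed with obvious blocking artifacts, then framed with a purple border.

Blocky 8×8 compression artifacts appear around shape edges and the flat background shows ringing — characteristic JPEG degradation. A solid purple frame runs around the edge of the second image, with the content slightly shrunk inside it.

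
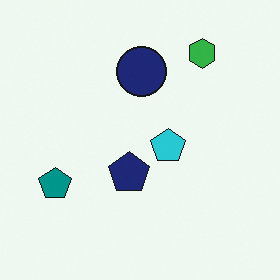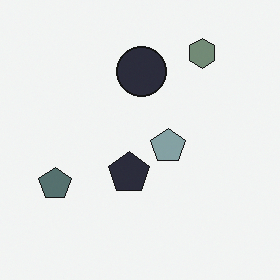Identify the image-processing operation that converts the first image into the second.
This is the original image heavily desaturated.

All colors are more muted and greyish — a global saturation change.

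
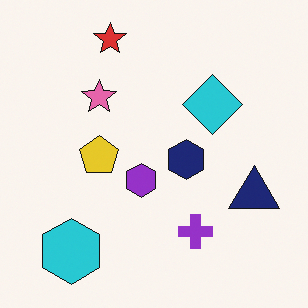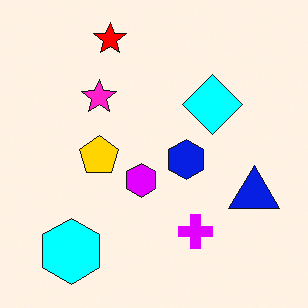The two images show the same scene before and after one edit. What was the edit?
The second image is the first made much more vivid (saturation change).

All colors are more vivid — a global saturation change.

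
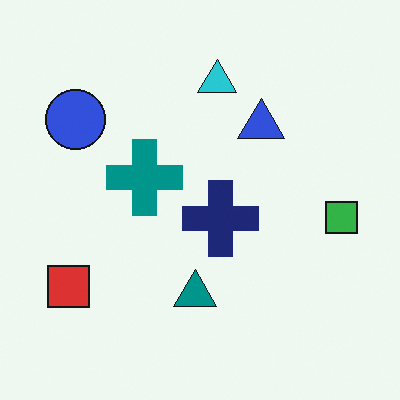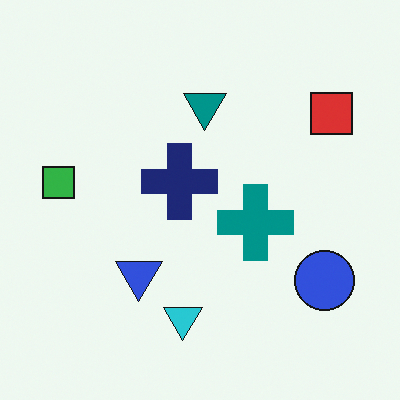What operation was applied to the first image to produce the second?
The transformation is: rotated 180°.

The red square sits in the bottom-left of the first image and the top-right of the second — consistent with a whole-image 180° rotation.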